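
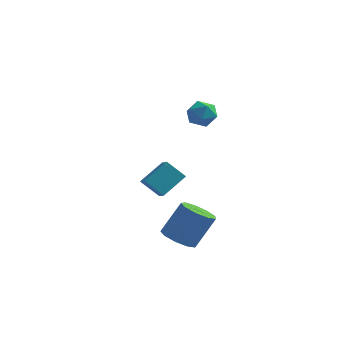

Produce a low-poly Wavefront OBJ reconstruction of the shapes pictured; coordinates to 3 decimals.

v -2.098 1.224 -2.797
v -1.301 2.429 -1.826
v -1.082 1.326 -3.755
v -0.286 2.531 -2.784
v -1.614 0.549 -2.356
v -0.818 1.754 -1.385
v -0.599 0.651 -3.314
v 0.198 1.856 -2.343
v 1.635 -3.547 -3.959
v 2.338 -3.067 -4.483
v 3.148 -2.333 -2.725
v 2.445 -2.813 -2.201
v 1.792 -2.663 -4.4
v 2.602 -1.93 -2.642
v 1.173 -2.673 -4.11
v 1.983 -1.94 -2.352
v 0.769 -3.092 -3.75
v 1.579 -2.358 -1.992
v 0.771 -3.723 -3.487
v 1.581 -2.99 -1.729
v 1.177 -4.272 -3.445
v 1.987 -3.539 -1.687
v 1.797 -4.482 -3.644
v 2.607 -3.748 -1.886
v 2.341 -4.254 -3.99
v 3.152 -3.52 -2.232
v 2.555 -3.695 -4.321
v 3.365 -2.961 -2.563
v 0.819 0.133 3.206
v 1.332 0.298 3.919
v 1.988 -0.278 2.461
v 2.501 -0.113 3.174
v 1.926 -0.797 3.185
v 1.203 -0.543 3.646
v 2.117 0.563 2.734
v 1.394 0.817 3.195
v 2.134 0.563 3.628
v 2.016 -0.278 3.906
v 1.304 0.298 2.474
v 1.186 -0.543 2.752
f 2 4 1
f 5 2 1
f 1 4 3
f 3 5 1
f 2 8 4
f 6 2 5
f 6 8 2
f 4 8 3
f 7 5 3
f 3 8 7
f 7 6 5
f 8 6 7
f 10 9 13
f 10 13 11
f 11 13 14
f 11 14 12
f 13 9 15
f 13 15 14
f 14 15 16
f 14 16 12
f 15 9 17
f 15 17 16
f 16 17 18
f 16 18 12
f 17 9 19
f 17 19 18
f 18 19 20
f 18 20 12
f 19 9 21
f 19 21 20
f 20 21 22
f 20 22 12
f 21 9 23
f 21 23 22
f 22 23 24
f 22 24 12
f 23 9 25
f 23 25 24
f 24 25 26
f 24 26 12
f 25 9 27
f 25 27 26
f 26 27 28
f 26 28 12
f 27 9 10
f 27 10 28
f 28 10 11
f 28 11 12
f 29 40 34
f 29 34 30
f 29 30 36
f 29 36 39
f 29 39 40
f 30 34 38
f 34 40 33
f 40 39 31
f 39 36 35
f 36 30 37
f 32 38 33
f 32 33 31
f 32 31 35
f 32 35 37
f 32 37 38
f 33 38 34
f 31 33 40
f 35 31 39
f 37 35 36
f 38 37 30



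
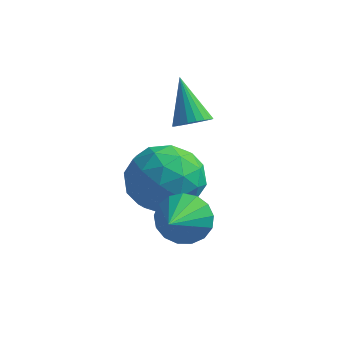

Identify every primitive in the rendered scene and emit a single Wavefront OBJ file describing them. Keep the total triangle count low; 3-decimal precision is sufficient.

v -0.475 0.548 -0.919
v 0.176 0.343 -1.336
v -0.385 -0.708 -0.161
v 0.316 0.535 -1.036
v 0.275 0.729 -0.708
v 0.062 0.882 -0.429
v -0.274 0.959 -0.262
v -0.656 0.941 -0.246
v -0.997 0.834 -0.383
v -1.218 0.661 -0.644
v -1.269 0.462 -0.967
v -1.138 0.283 -1.279
v -0.856 0.165 -1.509
v -0.486 0.135 -1.604
v -0.114 0.199 -1.541
v -1.167 2.922 1.032
v -0.751 3.297 1.039
v -1.833 3.638 2.208
v -0.903 3.396 0.893
v -1.101 3.413 0.771
v -1.31 3.345 0.694
v -1.494 3.204 0.675
v -1.622 3.015 0.718
v -1.671 2.809 0.815
v -1.634 2.623 0.95
v -1.515 2.488 1.099
v -1.337 2.429 1.236
v -1.129 2.455 1.338
v -0.928 2.561 1.387
v -0.768 2.73 1.374
v -0.677 2.932 1.302
v -0.671 3.133 1.184
v -1.576 2.525 -0.158
v -0.57 2.14 -0.58
v -2.15 0.76 0.08
v -1.144 0.375 -0.342
v -1.176 0.903 0.687
v -0.821 1.994 0.54
v -1.899 0.906 -1.04
v -1.544 1.997 -1.187
v -0.769 1.14 -1.124
v -0.323 1.138 -0.057
v -2.397 1.762 -0.443
v -1.951 1.76 0.624
v -1.022 2.487 -0.39
v -1.698 0.413 -0.11
v -1.717 0.723 0.494
v -1.125 0.497 0.247
v -1.17 2.402 0.268
v -0.579 2.176 0.02
v -0.935 1.449 0.765
v -2.141 0.724 -0.52
v -1.55 0.498 -0.768
v -1.595 2.403 -0.747
v -1.003 2.177 -0.994
v -1.785 1.451 -1.265
v -0.548 1.673 -0.958
v -0.886 0.636 -0.818
v -1.329 0.948 -1.228
v -1.121 1.589 -1.315
v -0.286 1.672 -0.331
v -0.624 0.635 -0.191
v -0.642 0.945 0.414
v -0.434 1.587 0.327
v -0.403 1.084 -0.651
v -2.096 2.265 -0.309
v -2.434 1.228 -0.169
v -2.286 1.313 -0.827
v -2.078 1.955 -0.914
v -1.834 2.264 0.318
v -2.172 1.227 0.458
v -1.599 1.311 0.815
v -1.391 1.952 0.728
v -2.317 1.816 0.151
f 2 1 4
f 2 4 3
f 4 1 5
f 4 5 3
f 5 1 6
f 5 6 3
f 6 1 7
f 6 7 3
f 7 1 8
f 7 8 3
f 8 1 9
f 8 9 3
f 9 1 10
f 9 10 3
f 10 1 11
f 10 11 3
f 11 1 12
f 11 12 3
f 12 1 13
f 12 13 3
f 13 1 14
f 13 14 3
f 14 1 15
f 14 15 3
f 15 1 2
f 15 2 3
f 17 16 19
f 17 19 18
f 19 16 20
f 19 20 18
f 20 16 21
f 20 21 18
f 21 16 22
f 21 22 18
f 22 16 23
f 22 23 18
f 23 16 24
f 23 24 18
f 24 16 25
f 24 25 18
f 25 16 26
f 25 26 18
f 26 16 27
f 26 27 18
f 27 16 28
f 27 28 18
f 28 16 29
f 28 29 18
f 29 16 30
f 29 30 18
f 30 16 31
f 30 31 18
f 31 16 32
f 31 32 18
f 32 16 17
f 32 17 18
f 33 70 49
f 70 44 73
f 49 73 38
f 70 73 49
f 33 49 45
f 49 38 50
f 45 50 34
f 49 50 45
f 33 45 54
f 45 34 55
f 54 55 40
f 45 55 54
f 33 54 66
f 54 40 69
f 66 69 43
f 54 69 66
f 33 66 70
f 66 43 74
f 70 74 44
f 66 74 70
f 34 50 61
f 50 38 64
f 61 64 42
f 50 64 61
f 38 73 51
f 73 44 72
f 51 72 37
f 73 72 51
f 44 74 71
f 74 43 67
f 71 67 35
f 74 67 71
f 43 69 68
f 69 40 56
f 68 56 39
f 69 56 68
f 40 55 60
f 55 34 57
f 60 57 41
f 55 57 60
f 36 62 48
f 62 42 63
f 48 63 37
f 62 63 48
f 36 48 46
f 48 37 47
f 46 47 35
f 48 47 46
f 36 46 53
f 46 35 52
f 53 52 39
f 46 52 53
f 36 53 58
f 53 39 59
f 58 59 41
f 53 59 58
f 36 58 62
f 58 41 65
f 62 65 42
f 58 65 62
f 37 63 51
f 63 42 64
f 51 64 38
f 63 64 51
f 35 47 71
f 47 37 72
f 71 72 44
f 47 72 71
f 39 52 68
f 52 35 67
f 68 67 43
f 52 67 68
f 41 59 60
f 59 39 56
f 60 56 40
f 59 56 60
f 42 65 61
f 65 41 57
f 61 57 34
f 65 57 61



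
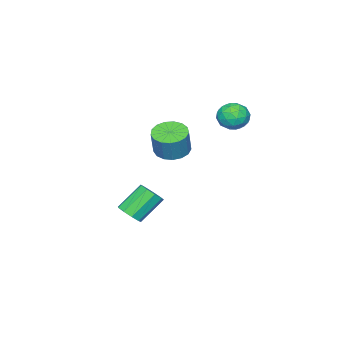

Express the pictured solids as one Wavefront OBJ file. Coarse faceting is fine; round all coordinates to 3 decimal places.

v 0.346 -1.676 -3.119
v 0.895 -1.558 -2.638
v -0.276 -1.067 -1.42
v -0.826 -1.184 -1.901
v 0.801 -1.135 -2.899
v -0.371 -0.644 -1.681
v 0.493 -0.965 -3.264
v -0.678 -0.474 -2.046
v 0.117 -1.128 -3.56
v -1.055 -0.636 -2.342
v -0.153 -1.547 -3.651
v -1.324 -1.055 -2.432
v -0.189 -2.026 -3.492
v -1.36 -1.535 -2.274
v 0.025 -2.341 -3.159
v -1.146 -1.85 -1.941
v 0.389 -2.345 -2.807
v -0.782 -1.854 -1.589
v 0.733 -2.036 -2.601
v -0.439 -1.545 -1.383
v 0.764 1.324 2.58
v 1.582 1.055 2.355
v 2.014 1.246 3.694
v 1.196 1.516 3.92
v 1.592 1.476 2.292
v 2.024 1.668 3.631
v 1.413 1.863 2.294
v 1.845 2.054 3.633
v 1.084 2.126 2.363
v 1.516 2.317 3.702
v 0.683 2.205 2.481
v 1.115 2.396 3.82
v 0.3 2.083 2.622
v 0.732 2.274 3.961
v 0.023 1.787 2.753
v 0.455 1.978 4.092
v -0.084 1.385 2.845
v 0.348 1.576 4.184
v 0.004 0.969 2.877
v 0.436 1.16 4.216
v 0.265 0.635 2.84
v 0.697 0.826 4.179
v 0.641 0.458 2.744
v 1.073 0.65 4.083
v 1.045 0.48 2.611
v 1.477 0.672 3.95
v 1.384 0.696 2.47
v 1.816 0.887 3.809
v -3.372 2.763 3.321
v -2.532 2.949 3.466
v -3.148 1.431 3.734
v -2.308 1.617 3.879
v -2.926 1.959 4.392
v -3.064 2.782 4.137
v -2.616 1.598 3.063
v -2.754 2.421 2.808
v -2.065 2.229 3.306
v -2.256 2.452 4.128
v -3.424 1.928 3.072
v -3.615 2.151 3.894
v -2.972 2.973 3.357
v -2.708 1.407 3.843
v -3.071 1.608 4.145
v -2.578 1.717 4.23
v -3.284 2.874 3.752
v -2.79 2.984 3.837
v -3.022 2.402 4.382
v -2.89 1.396 3.363
v -2.396 1.506 3.448
v -3.102 2.663 2.97
v -2.609 2.772 3.055
v -2.658 1.978 2.818
v -2.203 2.659 3.349
v -2.072 1.876 3.591
v -2.253 1.865 3.112
v -2.334 2.349 2.962
v -2.315 2.79 3.832
v -2.184 2.007 4.074
v -2.547 2.208 4.376
v -2.628 2.692 4.226
v -2.041 2.367 3.738
v -3.496 2.373 3.126
v -3.365 1.59 3.368
v -3.052 1.688 2.974
v -3.133 2.172 2.824
v -3.608 2.504 3.609
v -3.477 1.721 3.851
v -3.346 2.031 4.238
v -3.427 2.515 4.088
v -3.639 2.013 3.462
f 2 1 5
f 2 5 3
f 3 5 6
f 3 6 4
f 5 1 7
f 5 7 6
f 6 7 8
f 6 8 4
f 7 1 9
f 7 9 8
f 8 9 10
f 8 10 4
f 9 1 11
f 9 11 10
f 10 11 12
f 10 12 4
f 11 1 13
f 11 13 12
f 12 13 14
f 12 14 4
f 13 1 15
f 13 15 14
f 14 15 16
f 14 16 4
f 15 1 17
f 15 17 16
f 16 17 18
f 16 18 4
f 17 1 19
f 17 19 18
f 18 19 20
f 18 20 4
f 19 1 2
f 19 2 20
f 20 2 3
f 20 3 4
f 22 21 25
f 22 25 23
f 23 25 26
f 23 26 24
f 25 21 27
f 25 27 26
f 26 27 28
f 26 28 24
f 27 21 29
f 27 29 28
f 28 29 30
f 28 30 24
f 29 21 31
f 29 31 30
f 30 31 32
f 30 32 24
f 31 21 33
f 31 33 32
f 32 33 34
f 32 34 24
f 33 21 35
f 33 35 34
f 34 35 36
f 34 36 24
f 35 21 37
f 35 37 36
f 36 37 38
f 36 38 24
f 37 21 39
f 37 39 38
f 38 39 40
f 38 40 24
f 39 21 41
f 39 41 40
f 40 41 42
f 40 42 24
f 41 21 43
f 41 43 42
f 42 43 44
f 42 44 24
f 43 21 45
f 43 45 44
f 44 45 46
f 44 46 24
f 45 21 47
f 45 47 46
f 46 47 48
f 46 48 24
f 47 21 22
f 47 22 48
f 48 22 23
f 48 23 24
f 49 86 65
f 86 60 89
f 65 89 54
f 86 89 65
f 49 65 61
f 65 54 66
f 61 66 50
f 65 66 61
f 49 61 70
f 61 50 71
f 70 71 56
f 61 71 70
f 49 70 82
f 70 56 85
f 82 85 59
f 70 85 82
f 49 82 86
f 82 59 90
f 86 90 60
f 82 90 86
f 50 66 77
f 66 54 80
f 77 80 58
f 66 80 77
f 54 89 67
f 89 60 88
f 67 88 53
f 89 88 67
f 60 90 87
f 90 59 83
f 87 83 51
f 90 83 87
f 59 85 84
f 85 56 72
f 84 72 55
f 85 72 84
f 56 71 76
f 71 50 73
f 76 73 57
f 71 73 76
f 52 78 64
f 78 58 79
f 64 79 53
f 78 79 64
f 52 64 62
f 64 53 63
f 62 63 51
f 64 63 62
f 52 62 69
f 62 51 68
f 69 68 55
f 62 68 69
f 52 69 74
f 69 55 75
f 74 75 57
f 69 75 74
f 52 74 78
f 74 57 81
f 78 81 58
f 74 81 78
f 53 79 67
f 79 58 80
f 67 80 54
f 79 80 67
f 51 63 87
f 63 53 88
f 87 88 60
f 63 88 87
f 55 68 84
f 68 51 83
f 84 83 59
f 68 83 84
f 57 75 76
f 75 55 72
f 76 72 56
f 75 72 76
f 58 81 77
f 81 57 73
f 77 73 50
f 81 73 77



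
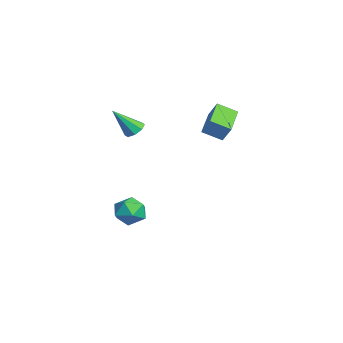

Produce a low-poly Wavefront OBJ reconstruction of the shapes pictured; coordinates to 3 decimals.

v 0.151 -0.137 -1.794
v 0.703 -0.708 -2.247
v -1.023 -0.732 -2.473
v -0.471 -1.303 -2.926
v -0.587 -1.399 -2.024
v 0.138 -1.031 -1.604
v -0.458 -0.409 -3.116
v 0.267 -0.041 -2.696
v 0.327 -0.877 -3.064
v 0.247 -1.489 -2.389
v -0.567 0.049 -2.331
v -0.647 -0.563 -1.656
v 0.078 -0.495 3.085
v 0.658 -0.56 3.004
v 0.142 -1.545 4.395
v 0.56 -0.219 3.283
v 0.179 -0.039 3.446
v -0.261 -0.126 3.398
v -0.503 -0.429 3.166
v -0.405 -0.771 2.888
v -0.024 -0.951 2.725
v 0.416 -0.863 2.773
v 0.165 2.967 3.902
v 0.515 3.307 4.705
v 0.386 3.912 3.406
v 0.735 4.252 4.21
v 1.805 2.348 3.45
v 2.154 2.688 4.254
v 2.025 3.293 2.955
v 2.375 3.633 3.758
f 1 12 6
f 1 6 2
f 1 2 8
f 1 8 11
f 1 11 12
f 2 6 10
f 6 12 5
f 12 11 3
f 11 8 7
f 8 2 9
f 4 10 5
f 4 5 3
f 4 3 7
f 4 7 9
f 4 9 10
f 5 10 6
f 3 5 12
f 7 3 11
f 9 7 8
f 10 9 2
f 14 13 16
f 14 16 15
f 16 13 17
f 16 17 15
f 17 13 18
f 17 18 15
f 18 13 19
f 18 19 15
f 19 13 20
f 19 20 15
f 20 13 21
f 20 21 15
f 21 13 22
f 21 22 15
f 22 13 14
f 22 14 15
f 24 26 23
f 27 24 23
f 23 26 25
f 25 27 23
f 24 30 26
f 28 24 27
f 28 30 24
f 26 30 25
f 29 27 25
f 25 30 29
f 29 28 27
f 30 28 29



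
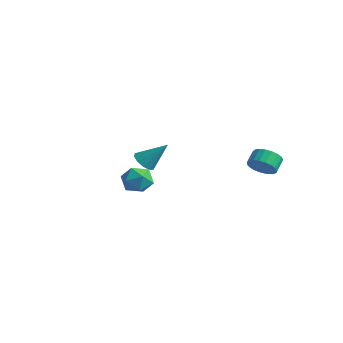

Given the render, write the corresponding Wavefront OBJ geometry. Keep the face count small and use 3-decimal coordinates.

v -4.238 0.49 -2.6
v -3.502 0.299 -2.979
v -3.202 1.51 -1.1
v -3.671 0.756 -3.174
v -4.056 1.112 -3.15
v -4.511 1.231 -2.915
v -4.862 1.066 -2.561
v -4.975 0.681 -2.221
v -4.806 0.223 -2.027
v -4.421 -0.133 -2.051
v -3.966 -0.251 -2.285
v -3.615 -0.086 -2.64
v 0.046 -3.501 -0.593
v 1.033 -3.277 -0.308
v 0.627 -4.643 -1.712
v 1.614 -4.419 -1.427
v 0.974 -4.917 -0.758
v 0.615 -4.211 -0.066
v 1.045 -3.709 -1.954
v 0.686 -3.003 -1.262
v 1.651 -3.406 -1.149
v 1.607 -4.152 -0.41
v 0.053 -3.768 -1.61
v 0.009 -4.514 -0.871
v 3.991 2.746 -0.808
v 4.818 2.745 -0.36
v 4.495 3.493 0.236
v 3.669 3.494 -0.212
v 4.882 3.002 -0.648
v 4.559 3.75 -0.051
v 4.791 3.214 -0.963
v 4.469 3.963 -0.367
v 4.563 3.346 -1.252
v 4.24 4.094 -0.655
v 4.236 3.374 -1.464
v 3.913 4.122 -0.867
v 3.866 3.293 -1.562
v 3.543 4.041 -0.966
v 3.518 3.118 -1.531
v 3.196 3.866 -0.934
v 3.252 2.878 -1.374
v 2.93 3.626 -0.777
v 3.114 2.615 -1.119
v 2.791 3.364 -0.523
v 3.127 2.375 -0.811
v 2.805 3.124 -0.215
v 3.29 2.2 -0.502
v 2.967 2.948 0.094
v 3.574 2.118 -0.247
v 3.251 2.866 0.35
v 3.93 2.145 -0.088
v 3.608 2.894 0.509
v 4.297 2.276 -0.054
v 3.974 3.024 0.543
v 4.611 2.488 -0.15
v 4.288 3.237 0.447
f 2 1 4
f 2 4 3
f 4 1 5
f 4 5 3
f 5 1 6
f 5 6 3
f 6 1 7
f 6 7 3
f 7 1 8
f 7 8 3
f 8 1 9
f 8 9 3
f 9 1 10
f 9 10 3
f 10 1 11
f 10 11 3
f 11 1 12
f 11 12 3
f 12 1 2
f 12 2 3
f 13 24 18
f 13 18 14
f 13 14 20
f 13 20 23
f 13 23 24
f 14 18 22
f 18 24 17
f 24 23 15
f 23 20 19
f 20 14 21
f 16 22 17
f 16 17 15
f 16 15 19
f 16 19 21
f 16 21 22
f 17 22 18
f 15 17 24
f 19 15 23
f 21 19 20
f 22 21 14
f 26 25 29
f 26 29 27
f 27 29 30
f 27 30 28
f 29 25 31
f 29 31 30
f 30 31 32
f 30 32 28
f 31 25 33
f 31 33 32
f 32 33 34
f 32 34 28
f 33 25 35
f 33 35 34
f 34 35 36
f 34 36 28
f 35 25 37
f 35 37 36
f 36 37 38
f 36 38 28
f 37 25 39
f 37 39 38
f 38 39 40
f 38 40 28
f 39 25 41
f 39 41 40
f 40 41 42
f 40 42 28
f 41 25 43
f 41 43 42
f 42 43 44
f 42 44 28
f 43 25 45
f 43 45 44
f 44 45 46
f 44 46 28
f 45 25 47
f 45 47 46
f 46 47 48
f 46 48 28
f 47 25 49
f 47 49 48
f 48 49 50
f 48 50 28
f 49 25 51
f 49 51 50
f 50 51 52
f 50 52 28
f 51 25 53
f 51 53 52
f 52 53 54
f 52 54 28
f 53 25 55
f 53 55 54
f 54 55 56
f 54 56 28
f 55 25 26
f 55 26 56
f 56 26 27
f 56 27 28



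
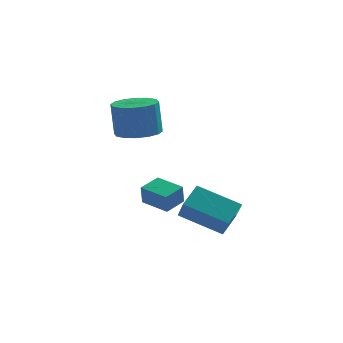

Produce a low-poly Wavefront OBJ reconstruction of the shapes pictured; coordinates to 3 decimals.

v 0.813 -4.323 -2.033
v 1.351 -3.4 -1.384
v 0.576 -3.445 -3.085
v 1.114 -2.522 -2.435
v 2.666 -4.818 -2.865
v 3.204 -3.895 -2.215
v 2.429 -3.94 -3.916
v 2.967 -3.017 -3.267
v -1.083 -2.396 1.197
v -0.233 -2.906 1.325
v -0.386 -2.755 2.951
v -1.237 -2.244 2.823
v -0.088 -2.411 1.292
v -0.241 -2.259 2.918
v -0.21 -1.911 1.234
v -0.363 -1.759 2.86
v -0.565 -1.541 1.166
v -0.718 -1.39 2.792
v -1.06 -1.4 1.107
v -1.213 -1.249 2.732
v -1.561 -1.526 1.071
v -1.714 -1.375 2.697
v -1.934 -1.885 1.069
v -2.087 -1.734 2.695
v -2.079 -2.381 1.102
v -2.232 -2.229 2.728
v -1.957 -2.881 1.16
v -2.11 -2.729 2.786
v -1.602 -3.25 1.228
v -1.755 -3.099 2.854
v -1.107 -3.391 1.288
v -1.26 -3.24 2.913
v -0.606 -3.265 1.323
v -0.759 -3.114 2.949
v -0.894 -3.288 -2.415
v -0.939 -3.521 -1.484
v -0.231 -2.481 -2.181
v -0.276 -2.714 -1.25
v 0.156 -4.106 -2.57
v 0.111 -4.339 -1.639
v 0.819 -3.299 -2.336
v 0.774 -3.532 -1.405
f 2 4 1
f 5 2 1
f 1 4 3
f 3 5 1
f 2 8 4
f 6 2 5
f 6 8 2
f 4 8 3
f 7 5 3
f 3 8 7
f 7 6 5
f 8 6 7
f 10 9 13
f 10 13 11
f 11 13 14
f 11 14 12
f 13 9 15
f 13 15 14
f 14 15 16
f 14 16 12
f 15 9 17
f 15 17 16
f 16 17 18
f 16 18 12
f 17 9 19
f 17 19 18
f 18 19 20
f 18 20 12
f 19 9 21
f 19 21 20
f 20 21 22
f 20 22 12
f 21 9 23
f 21 23 22
f 22 23 24
f 22 24 12
f 23 9 25
f 23 25 24
f 24 25 26
f 24 26 12
f 25 9 27
f 25 27 26
f 26 27 28
f 26 28 12
f 27 9 29
f 27 29 28
f 28 29 30
f 28 30 12
f 29 9 31
f 29 31 30
f 30 31 32
f 30 32 12
f 31 9 33
f 31 33 32
f 32 33 34
f 32 34 12
f 33 9 10
f 33 10 34
f 34 10 11
f 34 11 12
f 36 38 35
f 39 36 35
f 35 38 37
f 37 39 35
f 36 42 38
f 40 36 39
f 40 42 36
f 38 42 37
f 41 39 37
f 37 42 41
f 41 40 39
f 42 40 41



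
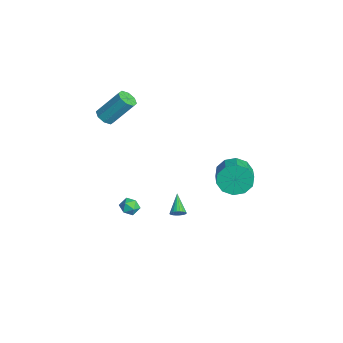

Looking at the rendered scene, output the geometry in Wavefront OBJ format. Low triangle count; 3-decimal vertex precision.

v 0.884 0.578 -4.054
v 1.119 0.957 -3.826
v -0.304 0.842 -3.266
v 1.038 1.048 -3.979
v 0.934 1.068 -4.143
v 0.822 1.013 -4.293
v 0.72 0.892 -4.407
v 0.643 0.723 -4.467
v 0.602 0.532 -4.464
v 0.605 0.349 -4.399
v 0.65 0.2 -4.281
v 0.73 0.108 -4.129
v 0.835 0.089 -3.965
v 0.946 0.143 -3.815
v 1.049 0.264 -3.701
v 1.126 0.433 -3.641
v 1.166 0.624 -3.643
v 1.164 0.808 -3.709
v 3.057 3.273 0.845
v 3.498 3.715 -0.036
v 4.765 3.389 0.434
v 4.323 2.947 1.315
v 3.447 4.19 0.429
v 4.714 3.864 0.9
v 3.247 4.315 1.054
v 4.514 3.989 1.525
v 2.975 4.042 1.598
v 4.241 3.716 2.069
v 2.733 3.475 1.855
v 4 3.149 2.326
v 2.615 2.831 1.726
v 3.882 2.505 2.196
v 2.666 2.356 1.26
v 3.933 2.03 1.731
v 2.866 2.231 0.635
v 4.133 1.905 1.106
v 3.139 2.504 0.091
v 4.405 2.178 0.562
v 3.38 3.071 -0.166
v 4.647 2.745 0.305
v -2.135 -2.97 3.09
v -1.814 -3.461 3.413
v -1.484 -2.182 5.033
v -1.805 -1.69 4.71
v -1.499 -3.178 3.125
v -1.169 -1.898 4.744
v -1.557 -2.772 2.816
v -1.227 -1.492 4.435
v -1.953 -2.483 2.668
v -1.623 -1.203 4.287
v -2.456 -2.478 2.767
v -2.126 -1.199 4.387
v -2.771 -2.762 3.056
v -2.441 -1.482 4.675
v -2.713 -3.168 3.365
v -2.383 -1.888 4.984
v -2.317 -3.457 3.513
v -1.987 -2.177 5.132
v 0.902 -1.946 -2.273
v 1.428 -2.189 -2.594
v 0.252 -2.411 -2.986
v 0.778 -2.654 -3.307
v 0.621 -2.885 -2.706
v 1.023 -2.597 -2.265
v 0.657 -2.003 -3.315
v 1.059 -1.715 -2.874
v 1.277 -2.224 -3.238
v 1.254 -2.769 -2.862
v 0.426 -1.831 -2.718
v 0.403 -2.376 -2.342
f 2 1 4
f 2 4 3
f 4 1 5
f 4 5 3
f 5 1 6
f 5 6 3
f 6 1 7
f 6 7 3
f 7 1 8
f 7 8 3
f 8 1 9
f 8 9 3
f 9 1 10
f 9 10 3
f 10 1 11
f 10 11 3
f 11 1 12
f 11 12 3
f 12 1 13
f 12 13 3
f 13 1 14
f 13 14 3
f 14 1 15
f 14 15 3
f 15 1 16
f 15 16 3
f 16 1 17
f 16 17 3
f 17 1 18
f 17 18 3
f 18 1 2
f 18 2 3
f 20 19 23
f 20 23 21
f 21 23 24
f 21 24 22
f 23 19 25
f 23 25 24
f 24 25 26
f 24 26 22
f 25 19 27
f 25 27 26
f 26 27 28
f 26 28 22
f 27 19 29
f 27 29 28
f 28 29 30
f 28 30 22
f 29 19 31
f 29 31 30
f 30 31 32
f 30 32 22
f 31 19 33
f 31 33 32
f 32 33 34
f 32 34 22
f 33 19 35
f 33 35 34
f 34 35 36
f 34 36 22
f 35 19 37
f 35 37 36
f 36 37 38
f 36 38 22
f 37 19 39
f 37 39 38
f 38 39 40
f 38 40 22
f 39 19 20
f 39 20 40
f 40 20 21
f 40 21 22
f 42 41 45
f 42 45 43
f 43 45 46
f 43 46 44
f 45 41 47
f 45 47 46
f 46 47 48
f 46 48 44
f 47 41 49
f 47 49 48
f 48 49 50
f 48 50 44
f 49 41 51
f 49 51 50
f 50 51 52
f 50 52 44
f 51 41 53
f 51 53 52
f 52 53 54
f 52 54 44
f 53 41 55
f 53 55 54
f 54 55 56
f 54 56 44
f 55 41 57
f 55 57 56
f 56 57 58
f 56 58 44
f 57 41 42
f 57 42 58
f 58 42 43
f 58 43 44
f 59 70 64
f 59 64 60
f 59 60 66
f 59 66 69
f 59 69 70
f 60 64 68
f 64 70 63
f 70 69 61
f 69 66 65
f 66 60 67
f 62 68 63
f 62 63 61
f 62 61 65
f 62 65 67
f 62 67 68
f 63 68 64
f 61 63 70
f 65 61 69
f 67 65 66
f 68 67 60



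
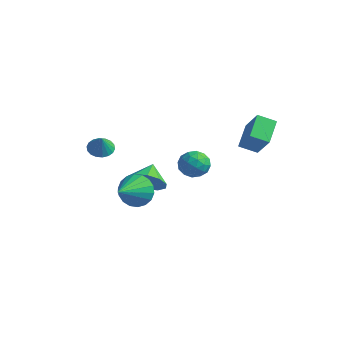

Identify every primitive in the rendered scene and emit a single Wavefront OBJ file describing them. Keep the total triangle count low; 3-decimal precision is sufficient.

v 0.709 1.93 -1.484
v 1.271 1.356 -1.825
v -0.271 1.524 -2.415
v 0.291 0.95 -2.756
v -0.03 0.823 -1.955
v 0.576 1.074 -1.379
v 0.424 1.806 -2.861
v 1.03 2.057 -2.285
v 1.095 1.28 -2.676
v 0.814 0.672 -2.116
v 0.186 2.208 -2.124
v -0.095 1.6 -1.564
v 1.076 1.679 -1.573
v -0.076 1.201 -2.667
v -0.265 1.127 -2.196
v 0.065 0.789 -2.397
v 0.668 1.513 -1.31
v 0.998 1.175 -1.511
v 0.233 0.862 -1.587
v 0.002 1.705 -2.729
v 0.332 1.367 -2.93
v 0.935 2.091 -1.843
v 1.265 1.753 -2.044
v 0.767 2.018 -2.653
v 1.303 1.296 -2.274
v 0.726 1.058 -2.821
v 0.805 1.561 -2.883
v 1.161 1.708 -2.544
v 1.138 0.939 -1.944
v 0.562 0.701 -2.492
v 0.373 0.626 -2.021
v 0.73 0.773 -1.682
v 1.034 0.894 -2.445
v 0.438 2.179 -1.748
v -0.138 1.941 -2.296
v 0.27 2.107 -2.558
v 0.627 2.254 -2.219
v 0.274 1.822 -1.419
v -0.303 1.584 -1.966
v -0.161 1.172 -1.696
v 0.195 1.319 -1.357
v -0.034 1.986 -1.795
v -1.872 0.46 -3.994
v -0.978 0.495 -3.407
v -2.388 1.42 -3.266
v -0.908 0.916 -3.912
v -1.205 1.163 -4.448
v -1.758 1.141 -4.811
v -2.354 0.86 -4.862
v -2.766 0.425 -4.581
v -2.837 0.004 -4.076
v -2.539 -0.243 -3.54
v -1.987 -0.221 -3.177
v -1.391 0.061 -3.126
v 3.862 1.793 1.025
v 3.264 2.955 1.801
v 2.844 2.088 -0.2
v 2.247 3.25 0.576
v 4.553 2.43 0.604
v 3.956 3.592 1.38
v 3.536 2.725 -0.621
v 2.938 3.887 0.155
v 0.637 -2.659 -2.26
v 1.382 -2.752 -2.905
v 1.063 -4.241 -1.54
v 1.572 -2.546 -2.565
v 1.577 -2.362 -2.164
v 1.395 -2.238 -1.783
v 1.064 -2.196 -1.496
v 0.648 -2.247 -1.36
v 0.229 -2.378 -1.402
v -0.108 -2.566 -1.615
v -0.298 -2.772 -1.955
v -0.303 -2.955 -2.355
v -0.121 -3.08 -2.737
v 0.21 -3.121 -3.024
v 0.626 -3.071 -3.16
v 1.044 -2.939 -3.117
v -1.237 -3.171 0.16
v -0.754 -3.507 -0.181
v -0.823 -3.489 1.06
v -0.63 -3.234 -0.141
v -0.626 -2.948 -0.041
v -0.744 -2.707 0.098
v -0.958 -2.557 0.25
v -1.228 -2.529 0.384
v -1.5 -2.628 0.473
v -1.719 -2.834 0.501
v -1.843 -3.107 0.461
v -1.847 -3.393 0.362
v -1.73 -3.635 0.222
v -1.515 -3.785 0.071
v -1.245 -3.813 -0.063
v -0.973 -3.714 -0.153
f 1 38 17
f 38 12 41
f 17 41 6
f 38 41 17
f 1 17 13
f 17 6 18
f 13 18 2
f 17 18 13
f 1 13 22
f 13 2 23
f 22 23 8
f 13 23 22
f 1 22 34
f 22 8 37
f 34 37 11
f 22 37 34
f 1 34 38
f 34 11 42
f 38 42 12
f 34 42 38
f 2 18 29
f 18 6 32
f 29 32 10
f 18 32 29
f 6 41 19
f 41 12 40
f 19 40 5
f 41 40 19
f 12 42 39
f 42 11 35
f 39 35 3
f 42 35 39
f 11 37 36
f 37 8 24
f 36 24 7
f 37 24 36
f 8 23 28
f 23 2 25
f 28 25 9
f 23 25 28
f 4 30 16
f 30 10 31
f 16 31 5
f 30 31 16
f 4 16 14
f 16 5 15
f 14 15 3
f 16 15 14
f 4 14 21
f 14 3 20
f 21 20 7
f 14 20 21
f 4 21 26
f 21 7 27
f 26 27 9
f 21 27 26
f 4 26 30
f 26 9 33
f 30 33 10
f 26 33 30
f 5 31 19
f 31 10 32
f 19 32 6
f 31 32 19
f 3 15 39
f 15 5 40
f 39 40 12
f 15 40 39
f 7 20 36
f 20 3 35
f 36 35 11
f 20 35 36
f 9 27 28
f 27 7 24
f 28 24 8
f 27 24 28
f 10 33 29
f 33 9 25
f 29 25 2
f 33 25 29
f 44 43 46
f 44 46 45
f 46 43 47
f 46 47 45
f 47 43 48
f 47 48 45
f 48 43 49
f 48 49 45
f 49 43 50
f 49 50 45
f 50 43 51
f 50 51 45
f 51 43 52
f 51 52 45
f 52 43 53
f 52 53 45
f 53 43 54
f 53 54 45
f 54 43 44
f 54 44 45
f 56 58 55
f 59 56 55
f 55 58 57
f 57 59 55
f 56 62 58
f 60 56 59
f 60 62 56
f 58 62 57
f 61 59 57
f 57 62 61
f 61 60 59
f 62 60 61
f 64 63 66
f 64 66 65
f 66 63 67
f 66 67 65
f 67 63 68
f 67 68 65
f 68 63 69
f 68 69 65
f 69 63 70
f 69 70 65
f 70 63 71
f 70 71 65
f 71 63 72
f 71 72 65
f 72 63 73
f 72 73 65
f 73 63 74
f 73 74 65
f 74 63 75
f 74 75 65
f 75 63 76
f 75 76 65
f 76 63 77
f 76 77 65
f 77 63 78
f 77 78 65
f 78 63 64
f 78 64 65
f 80 79 82
f 80 82 81
f 82 79 83
f 82 83 81
f 83 79 84
f 83 84 81
f 84 79 85
f 84 85 81
f 85 79 86
f 85 86 81
f 86 79 87
f 86 87 81
f 87 79 88
f 87 88 81
f 88 79 89
f 88 89 81
f 89 79 90
f 89 90 81
f 90 79 91
f 90 91 81
f 91 79 92
f 91 92 81
f 92 79 93
f 92 93 81
f 93 79 94
f 93 94 81
f 94 79 80
f 94 80 81



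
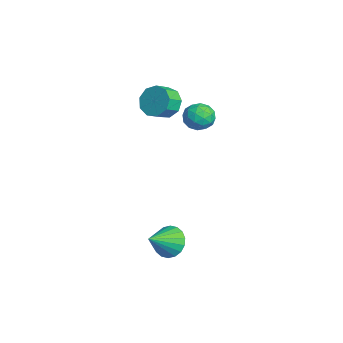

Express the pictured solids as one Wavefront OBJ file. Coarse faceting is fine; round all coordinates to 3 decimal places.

v 2.896 0.708 -3.697
v 3.77 1.134 -3.887
v 3.684 -0.488 -2.763
v 3.64 1.337 -3.518
v 3.363 1.415 -3.185
v 2.993 1.353 -2.953
v 2.605 1.164 -2.868
v 2.274 0.884 -2.948
v 2.066 0.569 -3.176
v 2.023 0.282 -3.508
v 2.153 0.079 -3.876
v 2.43 0.001 -4.21
v 2.8 0.063 -4.442
v 3.188 0.252 -4.526
v 3.519 0.532 -4.447
v 3.727 0.847 -4.219
v -3.315 1.743 2.628
v -2.587 1.779 1.943
v -2.077 1.053 2.447
v -2.805 1.017 3.132
v -2.455 2.221 2.448
v -1.946 1.495 2.952
v -2.726 2.44 3.037
v -2.216 1.714 3.541
v -3.272 2.333 3.434
v -2.763 1.607 3.938
v -3.838 1.949 3.455
v -3.329 1.224 3.959
v -4.159 1.469 3.088
v -3.65 0.744 3.592
v -4.085 1.117 2.506
v -3.576 0.392 3.01
v -3.651 1.058 1.981
v -3.141 0.332 2.485
v -3.059 1.319 1.759
v -2.549 0.593 2.263
v -1.669 2.954 3.047
v -1.257 3.62 2.595
v -0.383 2.28 3.225
v 0.029 2.946 2.773
v -0.32 3.103 3.593
v -1.115 3.52 3.482
v -0.525 2.38 2.338
v -1.32 2.797 2.227
v -0.55 3.265 2.157
v -0.423 3.713 2.932
v -1.217 2.187 2.888
v -1.09 2.635 3.663
v -1.576 3.346 2.805
v -0.064 2.554 3.015
v -0.269 2.646 3.496
v -0.027 3.038 3.231
v -1.492 3.288 3.327
v -1.25 3.679 3.061
v -0.699 3.375 3.648
v -0.39 2.221 2.759
v -0.148 2.612 2.493
v -1.613 2.862 2.589
v -1.371 3.254 2.324
v -0.941 2.525 2.172
v -0.918 3.529 2.282
v -0.162 3.133 2.387
v -0.488 2.8 2.131
v -0.955 3.045 2.066
v -0.844 3.792 2.738
v -0.088 3.396 2.843
v -0.293 3.488 3.324
v -0.76 3.733 3.26
v -0.428 3.584 2.48
v -1.552 2.504 2.977
v -0.796 2.108 3.082
v -0.88 2.167 2.56
v -1.347 2.412 2.496
v -1.478 2.767 3.433
v -0.722 2.371 3.538
v -0.685 2.855 3.754
v -1.152 3.1 3.689
v -1.212 2.316 3.34
f 2 1 4
f 2 4 3
f 4 1 5
f 4 5 3
f 5 1 6
f 5 6 3
f 6 1 7
f 6 7 3
f 7 1 8
f 7 8 3
f 8 1 9
f 8 9 3
f 9 1 10
f 9 10 3
f 10 1 11
f 10 11 3
f 11 1 12
f 11 12 3
f 12 1 13
f 12 13 3
f 13 1 14
f 13 14 3
f 14 1 15
f 14 15 3
f 15 1 16
f 15 16 3
f 16 1 2
f 16 2 3
f 18 17 21
f 18 21 19
f 19 21 22
f 19 22 20
f 21 17 23
f 21 23 22
f 22 23 24
f 22 24 20
f 23 17 25
f 23 25 24
f 24 25 26
f 24 26 20
f 25 17 27
f 25 27 26
f 26 27 28
f 26 28 20
f 27 17 29
f 27 29 28
f 28 29 30
f 28 30 20
f 29 17 31
f 29 31 30
f 30 31 32
f 30 32 20
f 31 17 33
f 31 33 32
f 32 33 34
f 32 34 20
f 33 17 35
f 33 35 34
f 34 35 36
f 34 36 20
f 35 17 18
f 35 18 36
f 36 18 19
f 36 19 20
f 37 74 53
f 74 48 77
f 53 77 42
f 74 77 53
f 37 53 49
f 53 42 54
f 49 54 38
f 53 54 49
f 37 49 58
f 49 38 59
f 58 59 44
f 49 59 58
f 37 58 70
f 58 44 73
f 70 73 47
f 58 73 70
f 37 70 74
f 70 47 78
f 74 78 48
f 70 78 74
f 38 54 65
f 54 42 68
f 65 68 46
f 54 68 65
f 42 77 55
f 77 48 76
f 55 76 41
f 77 76 55
f 48 78 75
f 78 47 71
f 75 71 39
f 78 71 75
f 47 73 72
f 73 44 60
f 72 60 43
f 73 60 72
f 44 59 64
f 59 38 61
f 64 61 45
f 59 61 64
f 40 66 52
f 66 46 67
f 52 67 41
f 66 67 52
f 40 52 50
f 52 41 51
f 50 51 39
f 52 51 50
f 40 50 57
f 50 39 56
f 57 56 43
f 50 56 57
f 40 57 62
f 57 43 63
f 62 63 45
f 57 63 62
f 40 62 66
f 62 45 69
f 66 69 46
f 62 69 66
f 41 67 55
f 67 46 68
f 55 68 42
f 67 68 55
f 39 51 75
f 51 41 76
f 75 76 48
f 51 76 75
f 43 56 72
f 56 39 71
f 72 71 47
f 56 71 72
f 45 63 64
f 63 43 60
f 64 60 44
f 63 60 64
f 46 69 65
f 69 45 61
f 65 61 38
f 69 61 65



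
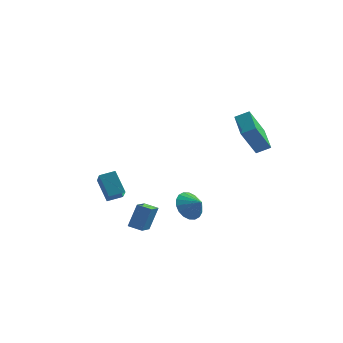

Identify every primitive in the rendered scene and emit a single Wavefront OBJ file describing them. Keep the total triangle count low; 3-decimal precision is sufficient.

v -1.332 -4.126 -3.199
v -0.945 -3.694 -1.676
v -1.309 -3.069 -3.505
v -0.922 -2.637 -1.981
v -0.458 -4.203 -3.399
v -0.071 -3.771 -1.875
v -0.435 -3.146 -3.704
v -0.048 -2.714 -2.181
v 1.06 -0.72 -2.637
v 1.627 -0.552 -3.493
v 1.92 -1 -2.123
v 1.635 -0.14 -3.282
v 1.529 0.157 -2.943
v 1.33 0.28 -2.544
v 1.077 0.205 -2.163
v 0.822 -0.053 -1.876
v 0.613 -0.443 -1.74
v 0.493 -0.888 -1.782
v 0.486 -1.3 -1.993
v 0.592 -1.597 -2.332
v 0.791 -1.72 -2.731
v 1.043 -1.646 -3.112
v 1.299 -1.388 -3.398
v 1.507 -0.997 -3.534
v -3.406 -1.748 -2.122
v -4.236 -1.193 -0.771
v -4.117 -0.356 -3.13
v -4.947 0.198 -1.779
v -2.633 -1.178 -1.881
v -3.463 -0.624 -0.53
v -3.344 0.213 -2.889
v -4.174 0.768 -1.538
v 3.185 2.04 2.317
v 3.999 2.324 2.761
v 2.205 3.872 2.943
v 3.019 4.156 3.388
v 3.821 2.984 0.552
v 4.635 3.268 0.997
v 2.841 4.816 1.179
v 3.655 5.1 1.623
f 2 4 1
f 5 2 1
f 1 4 3
f 3 5 1
f 2 8 4
f 6 2 5
f 6 8 2
f 4 8 3
f 7 5 3
f 3 8 7
f 7 6 5
f 8 6 7
f 10 9 12
f 10 12 11
f 12 9 13
f 12 13 11
f 13 9 14
f 13 14 11
f 14 9 15
f 14 15 11
f 15 9 16
f 15 16 11
f 16 9 17
f 16 17 11
f 17 9 18
f 17 18 11
f 18 9 19
f 18 19 11
f 19 9 20
f 19 20 11
f 20 9 21
f 20 21 11
f 21 9 22
f 21 22 11
f 22 9 23
f 22 23 11
f 23 9 24
f 23 24 11
f 24 9 10
f 24 10 11
f 26 28 25
f 29 26 25
f 25 28 27
f 27 29 25
f 26 32 28
f 30 26 29
f 30 32 26
f 28 32 27
f 31 29 27
f 27 32 31
f 31 30 29
f 32 30 31
f 34 36 33
f 37 34 33
f 33 36 35
f 35 37 33
f 34 40 36
f 38 34 37
f 38 40 34
f 36 40 35
f 39 37 35
f 35 40 39
f 39 38 37
f 40 38 39



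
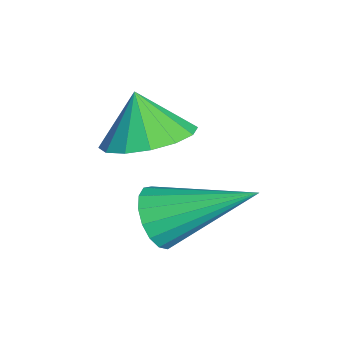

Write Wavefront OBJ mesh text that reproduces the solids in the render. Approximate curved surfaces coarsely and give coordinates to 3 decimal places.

v -0.765 1.625 -3.474
v -0.553 1.927 -4.104
v -0.375 3.495 -2.446
v -0.896 1.991 -4.091
v -1.209 1.972 -3.937
v -1.42 1.873 -3.677
v -1.481 1.717 -3.371
v -1.378 1.54 -3.088
v -1.134 1.382 -2.893
v -0.806 1.28 -2.832
v -0.468 1.257 -2.918
v -0.198 1.318 -3.131
v -0.058 1.449 -3.423
v -0.08 1.621 -3.726
v -0.258 1.793 -3.972
v -2.362 1.521 -2.454
v -1.825 0.691 -2.411
v -2.818 1.279 -1.426
v -1.53 1.051 -2.196
v -1.459 1.537 -2.05
v -1.629 2.019 -2.012
v -1.996 2.367 -2.093
v -2.462 2.489 -2.27
v -2.9 2.351 -2.497
v -3.195 1.991 -2.712
v -3.266 1.505 -2.858
v -3.096 1.024 -2.896
v -2.728 0.675 -2.815
v -2.263 0.553 -2.638
f 2 1 4
f 2 4 3
f 4 1 5
f 4 5 3
f 5 1 6
f 5 6 3
f 6 1 7
f 6 7 3
f 7 1 8
f 7 8 3
f 8 1 9
f 8 9 3
f 9 1 10
f 9 10 3
f 10 1 11
f 10 11 3
f 11 1 12
f 11 12 3
f 12 1 13
f 12 13 3
f 13 1 14
f 13 14 3
f 14 1 15
f 14 15 3
f 15 1 2
f 15 2 3
f 17 16 19
f 17 19 18
f 19 16 20
f 19 20 18
f 20 16 21
f 20 21 18
f 21 16 22
f 21 22 18
f 22 16 23
f 22 23 18
f 23 16 24
f 23 24 18
f 24 16 25
f 24 25 18
f 25 16 26
f 25 26 18
f 26 16 27
f 26 27 18
f 27 16 28
f 27 28 18
f 28 16 29
f 28 29 18
f 29 16 17
f 29 17 18



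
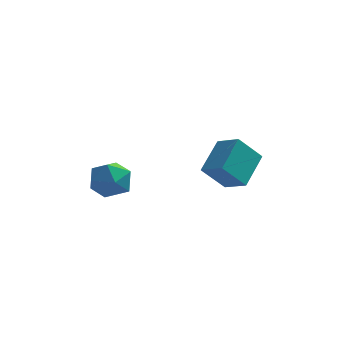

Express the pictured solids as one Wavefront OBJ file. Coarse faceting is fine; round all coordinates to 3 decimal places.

v -2.407 3.744 -2.94
v -1.656 2.998 -3.017
v -3.344 2.922 -4.123
v -2.593 2.176 -4.2
v -3.176 2.254 -3.316
v -2.597 2.762 -2.584
v -2.403 3.158 -4.556
v -1.824 3.666 -3.824
v -1.653 2.636 -4.015
v -2.131 2.077 -3.249
v -2.869 3.843 -3.891
v -3.347 3.284 -3.125
v 2.184 3.794 -4.053
v 1.231 3.33 -2.88
v 2.671 5.302 -3.06
v 1.719 4.838 -1.888
v 3.141 3.142 -3.532
v 2.189 2.678 -2.36
v 3.629 4.65 -2.54
v 2.676 4.186 -1.367
f 1 12 6
f 1 6 2
f 1 2 8
f 1 8 11
f 1 11 12
f 2 6 10
f 6 12 5
f 12 11 3
f 11 8 7
f 8 2 9
f 4 10 5
f 4 5 3
f 4 3 7
f 4 7 9
f 4 9 10
f 5 10 6
f 3 5 12
f 7 3 11
f 9 7 8
f 10 9 2
f 14 16 13
f 17 14 13
f 13 16 15
f 15 17 13
f 14 20 16
f 18 14 17
f 18 20 14
f 16 20 15
f 19 17 15
f 15 20 19
f 19 18 17
f 20 18 19



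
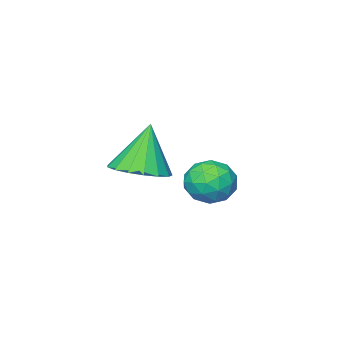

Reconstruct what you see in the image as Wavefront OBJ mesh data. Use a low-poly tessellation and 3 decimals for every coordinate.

v -0.828 -1.128 2.829
v -0.198 -0.781 3.073
v -1.272 -1.252 4.151
v -0.433 -0.508 3.02
v -0.758 -0.377 2.923
v -1.099 -0.419 2.804
v -1.379 -0.623 2.691
v -1.532 -0.942 2.61
v -1.524 -1.305 2.579
v -1.356 -1.627 2.605
v -1.068 -1.834 2.683
v -0.724 -1.88 2.794
v -0.405 -1.754 2.913
v -0.182 -1.484 3.013
v -0.107 -1.133 3.071
v -3.972 -1.247 1.457
v -3.549 -1.068 1.991
v -3.191 -1.992 1.089
v -2.768 -1.813 1.623
v -3.365 -2.167 1.748
v -3.847 -1.707 1.976
v -2.893 -1.353 1.104
v -3.375 -0.893 1.332
v -2.882 -1.134 1.774
v -3.174 -1.637 2.172
v -3.566 -1.423 0.908
v -3.858 -1.926 1.306
v -3.829 -1.092 1.756
v -2.911 -1.968 1.324
v -3.262 -2.176 1.397
v -3.013 -2.071 1.712
v -4.004 -1.467 1.747
v -3.756 -1.363 2.062
v -3.647 -2.008 1.919
v -2.984 -1.697 1.018
v -2.736 -1.593 1.333
v -3.727 -0.989 1.368
v -3.478 -0.884 1.683
v -3.093 -1.052 1.161
v -3.189 -1.026 1.943
v -2.73 -1.464 1.726
v -2.803 -1.194 1.421
v -3.087 -0.923 1.555
v -3.36 -1.322 2.177
v -2.901 -1.759 1.96
v -3.252 -1.967 2.034
v -3.535 -1.697 2.168
v -2.968 -1.36 2.049
v -3.839 -1.301 1.12
v -3.38 -1.738 0.903
v -3.205 -1.363 0.912
v -3.488 -1.093 1.046
v -4.01 -1.596 1.354
v -3.551 -2.034 1.137
v -3.653 -2.137 1.525
v -3.937 -1.866 1.659
v -3.772 -1.7 1.031
f 2 1 4
f 2 4 3
f 4 1 5
f 4 5 3
f 5 1 6
f 5 6 3
f 6 1 7
f 6 7 3
f 7 1 8
f 7 8 3
f 8 1 9
f 8 9 3
f 9 1 10
f 9 10 3
f 10 1 11
f 10 11 3
f 11 1 12
f 11 12 3
f 12 1 13
f 12 13 3
f 13 1 14
f 13 14 3
f 14 1 15
f 14 15 3
f 15 1 2
f 15 2 3
f 16 53 32
f 53 27 56
f 32 56 21
f 53 56 32
f 16 32 28
f 32 21 33
f 28 33 17
f 32 33 28
f 16 28 37
f 28 17 38
f 37 38 23
f 28 38 37
f 16 37 49
f 37 23 52
f 49 52 26
f 37 52 49
f 16 49 53
f 49 26 57
f 53 57 27
f 49 57 53
f 17 33 44
f 33 21 47
f 44 47 25
f 33 47 44
f 21 56 34
f 56 27 55
f 34 55 20
f 56 55 34
f 27 57 54
f 57 26 50
f 54 50 18
f 57 50 54
f 26 52 51
f 52 23 39
f 51 39 22
f 52 39 51
f 23 38 43
f 38 17 40
f 43 40 24
f 38 40 43
f 19 45 31
f 45 25 46
f 31 46 20
f 45 46 31
f 19 31 29
f 31 20 30
f 29 30 18
f 31 30 29
f 19 29 36
f 29 18 35
f 36 35 22
f 29 35 36
f 19 36 41
f 36 22 42
f 41 42 24
f 36 42 41
f 19 41 45
f 41 24 48
f 45 48 25
f 41 48 45
f 20 46 34
f 46 25 47
f 34 47 21
f 46 47 34
f 18 30 54
f 30 20 55
f 54 55 27
f 30 55 54
f 22 35 51
f 35 18 50
f 51 50 26
f 35 50 51
f 24 42 43
f 42 22 39
f 43 39 23
f 42 39 43
f 25 48 44
f 48 24 40
f 44 40 17
f 48 40 44



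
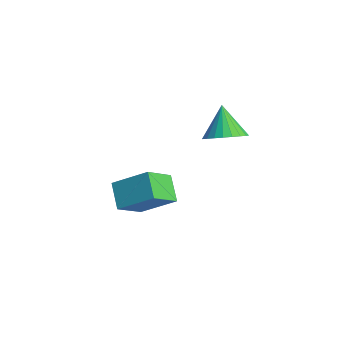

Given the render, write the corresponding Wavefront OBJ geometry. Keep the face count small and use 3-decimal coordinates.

v -0.083 -2.176 -3.3
v 1.009 -0.984 -2.192
v -0.31 -0.838 -4.513
v 0.782 0.353 -3.405
v 1.058 -2.593 -3.975
v 2.15 -1.402 -2.867
v 0.831 -1.256 -5.188
v 1.923 -0.064 -4.08
v 3.308 1.48 0.91
v 4.008 1.337 1.61
v 2.272 1.98 2.05
v 4.076 1.707 1.509
v 4.027 2.043 1.317
v 3.869 2.294 1.063
v 3.625 2.42 0.786
v 3.333 2.403 0.527
v 3.038 2.246 0.327
v 2.783 1.972 0.216
v 2.609 1.623 0.21
v 2.541 1.252 0.311
v 2.589 0.916 0.503
v 2.748 0.666 0.757
v 2.992 0.54 1.035
v 3.284 0.556 1.293
v 3.579 0.714 1.493
v 3.834 0.988 1.604
f 2 4 1
f 5 2 1
f 1 4 3
f 3 5 1
f 2 8 4
f 6 2 5
f 6 8 2
f 4 8 3
f 7 5 3
f 3 8 7
f 7 6 5
f 8 6 7
f 10 9 12
f 10 12 11
f 12 9 13
f 12 13 11
f 13 9 14
f 13 14 11
f 14 9 15
f 14 15 11
f 15 9 16
f 15 16 11
f 16 9 17
f 16 17 11
f 17 9 18
f 17 18 11
f 18 9 19
f 18 19 11
f 19 9 20
f 19 20 11
f 20 9 21
f 20 21 11
f 21 9 22
f 21 22 11
f 22 9 23
f 22 23 11
f 23 9 24
f 23 24 11
f 24 9 25
f 24 25 11
f 25 9 26
f 25 26 11
f 26 9 10
f 26 10 11



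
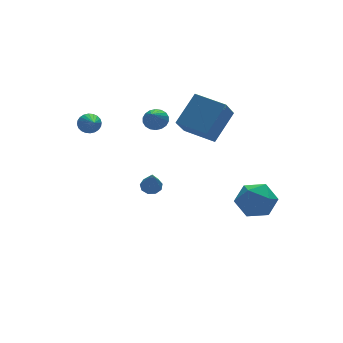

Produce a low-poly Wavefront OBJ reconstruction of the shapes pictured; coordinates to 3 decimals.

v 4.18 -2.701 -1.5
v 4.647 -3.192 -2.476
v 2.513 -2.448 -2.424
v 2.98 -2.939 -3.4
v 2.77 -3.608 -2.441
v 3.8 -3.764 -1.87
v 3.36 -1.876 -3.03
v 4.39 -2.032 -2.459
v 4.14 -2.682 -3.422
v 3.776 -3.752 -3.058
v 3.384 -1.888 -1.842
v 3.02 -2.958 -1.478
v 1.193 4.229 -4.703
v 1.581 3.792 -4.879
v 0.767 3.231 -3.157
v 1.78 4.073 -4.643
v 1.704 4.427 -4.435
v 1.39 4.688 -4.353
v 0.983 4.735 -4.435
v 0.675 4.545 -4.642
v 0.609 4.208 -4.878
v 0.817 3.88 -5.033
v 1.2 3.716 -5.033
v 1.292 1.569 1.519
v 2.729 2.214 2.952
v 2.173 2.343 0.288
v 3.61 2.988 1.721
v 2.27 0.012 1.239
v 3.707 0.657 2.672
v 3.151 0.786 0.008
v 4.588 1.431 1.441
v -2.513 3.79 1.315
v -2.151 3.449 0.929
v -3.027 2.01 2.405
v -1.99 3.51 1.104
v -1.908 3.613 1.312
v -1.918 3.744 1.52
v -2.019 3.881 1.697
v -2.195 4.005 1.816
v -2.42 4.096 1.859
v -2.658 4.14 1.819
v -2.874 4.132 1.702
v -3.036 4.071 1.527
v -3.117 3.967 1.319
v -3.107 3.837 1.111
v -3.006 3.7 0.934
v -2.83 3.576 0.815
v -2.605 3.485 0.772
v -2.367 3.44 0.812
v 0.759 2.772 1.269
v 1.37 2.508 1.452
v 0.081 1.908 2.291
v 1.342 2.751 1.638
v 1.198 2.998 1.751
v 0.967 3.2 1.769
v 0.695 3.317 1.687
v 0.436 3.326 1.523
v 0.241 3.226 1.309
v 0.148 3.035 1.086
v 0.176 2.793 0.9
v 0.32 2.546 0.787
v 0.551 2.344 0.769
v 0.822 2.227 0.851
v 1.082 2.217 1.015
v 1.277 2.318 1.229
f 1 12 6
f 1 6 2
f 1 2 8
f 1 8 11
f 1 11 12
f 2 6 10
f 6 12 5
f 12 11 3
f 11 8 7
f 8 2 9
f 4 10 5
f 4 5 3
f 4 3 7
f 4 7 9
f 4 9 10
f 5 10 6
f 3 5 12
f 7 3 11
f 9 7 8
f 10 9 2
f 14 13 16
f 14 16 15
f 16 13 17
f 16 17 15
f 17 13 18
f 17 18 15
f 18 13 19
f 18 19 15
f 19 13 20
f 19 20 15
f 20 13 21
f 20 21 15
f 21 13 22
f 21 22 15
f 22 13 23
f 22 23 15
f 23 13 14
f 23 14 15
f 25 27 24
f 28 25 24
f 24 27 26
f 26 28 24
f 25 31 27
f 29 25 28
f 29 31 25
f 27 31 26
f 30 28 26
f 26 31 30
f 30 29 28
f 31 29 30
f 33 32 35
f 33 35 34
f 35 32 36
f 35 36 34
f 36 32 37
f 36 37 34
f 37 32 38
f 37 38 34
f 38 32 39
f 38 39 34
f 39 32 40
f 39 40 34
f 40 32 41
f 40 41 34
f 41 32 42
f 41 42 34
f 42 32 43
f 42 43 34
f 43 32 44
f 43 44 34
f 44 32 45
f 44 45 34
f 45 32 46
f 45 46 34
f 46 32 47
f 46 47 34
f 47 32 48
f 47 48 34
f 48 32 49
f 48 49 34
f 49 32 33
f 49 33 34
f 51 50 53
f 51 53 52
f 53 50 54
f 53 54 52
f 54 50 55
f 54 55 52
f 55 50 56
f 55 56 52
f 56 50 57
f 56 57 52
f 57 50 58
f 57 58 52
f 58 50 59
f 58 59 52
f 59 50 60
f 59 60 52
f 60 50 61
f 60 61 52
f 61 50 62
f 61 62 52
f 62 50 63
f 62 63 52
f 63 50 64
f 63 64 52
f 64 50 65
f 64 65 52
f 65 50 51
f 65 51 52



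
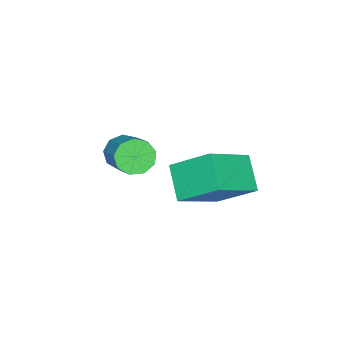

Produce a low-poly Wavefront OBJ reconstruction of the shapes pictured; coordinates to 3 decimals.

v -1.734 -3.274 3.059
v -1.287 -3.231 2.509
v -0.319 -2.243 3.372
v -0.766 -2.286 3.921
v -1.62 -2.88 2.479
v -0.653 -1.891 3.342
v -2.007 -2.712 2.721
v -1.039 -1.724 3.584
v -2.265 -2.808 3.121
v -1.298 -1.82 3.984
v -2.276 -3.122 3.491
v -1.308 -2.133 4.354
v -2.032 -3.507 3.659
v -1.065 -2.519 4.522
v -1.649 -3.783 3.546
v -0.682 -2.795 4.409
v -1.306 -3.821 3.205
v -0.338 -2.833 4.068
v -1.162 -3.603 2.795
v -0.195 -2.615 3.658
v -2.515 -0.541 2.869
v -2.677 0.815 3.865
v -1.708 0.205 1.985
v -1.87 1.561 2.981
v -0.87 -1.101 3.899
v -1.032 0.255 4.895
v -0.063 -0.355 3.015
v -0.225 1.001 4.011
f 2 1 5
f 2 5 3
f 3 5 6
f 3 6 4
f 5 1 7
f 5 7 6
f 6 7 8
f 6 8 4
f 7 1 9
f 7 9 8
f 8 9 10
f 8 10 4
f 9 1 11
f 9 11 10
f 10 11 12
f 10 12 4
f 11 1 13
f 11 13 12
f 12 13 14
f 12 14 4
f 13 1 15
f 13 15 14
f 14 15 16
f 14 16 4
f 15 1 17
f 15 17 16
f 16 17 18
f 16 18 4
f 17 1 19
f 17 19 18
f 18 19 20
f 18 20 4
f 19 1 2
f 19 2 20
f 20 2 3
f 20 3 4
f 22 24 21
f 25 22 21
f 21 24 23
f 23 25 21
f 22 28 24
f 26 22 25
f 26 28 22
f 24 28 23
f 27 25 23
f 23 28 27
f 27 26 25
f 28 26 27



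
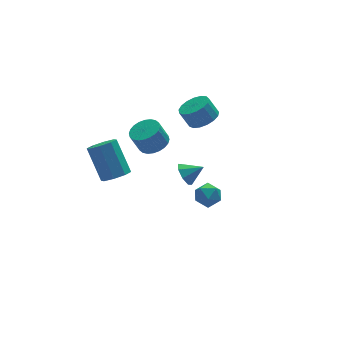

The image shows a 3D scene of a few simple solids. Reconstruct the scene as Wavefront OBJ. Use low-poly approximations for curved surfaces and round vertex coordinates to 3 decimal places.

v -0.998 2.986 0.206
v -0.281 2.65 0.54
v -0.764 2.758 1.688
v -1.482 3.094 1.354
v -0.206 2.977 0.541
v -0.69 3.085 1.689
v -0.252 3.306 0.491
v -0.736 3.414 1.638
v -0.412 3.586 0.397
v -0.895 3.693 1.545
v -0.661 3.774 0.274
v -1.144 3.882 1.422
v -0.961 3.843 0.141
v -1.445 3.951 1.289
v -1.267 3.781 0.018
v -1.751 3.889 1.166
v -1.532 3.598 -0.076
v -2.016 3.706 1.071
v -1.716 3.322 -0.128
v -2.199 3.43 1.02
v -1.79 2.995 -0.129
v -2.274 3.103 1.019
v -1.744 2.666 -0.078
v -2.228 2.774 1.069
v -1.585 2.387 0.015
v -2.068 2.494 1.163
v -1.336 2.198 0.138
v -1.819 2.306 1.286
v -1.035 2.129 0.271
v -1.519 2.237 1.419
v -0.729 2.191 0.394
v -1.213 2.299 1.542
v -0.464 2.374 0.489
v -0.948 2.482 1.636
v -1.576 -2.605 2.52
v -1.227 -2.06 2.252
v -0.724 -2.895 3.04
v -1.469 -1.941 2.715
v -1.774 -2.211 3.064
v -1.963 -2.711 3.094
v -1.925 -3.149 2.788
v -1.683 -3.269 2.325
v -1.379 -2.999 1.976
v -1.19 -2.499 1.946
v 2.056 3.671 0.688
v 2.843 3.514 1.095
v 2.411 3.852 2.06
v 1.624 4.009 1.652
v 2.874 3.923 0.965
v 2.442 4.262 1.93
v 2.718 4.275 0.772
v 2.286 4.614 1.737
v 2.41 4.488 0.559
v 1.978 4.827 1.524
v 2.021 4.514 0.376
v 1.589 4.853 1.34
v 1.64 4.347 0.264
v 1.208 4.686 1.229
v 1.354 4.025 0.249
v 0.922 4.364 1.214
v 1.23 3.621 0.335
v 0.797 3.96 1.299
v 1.294 3.229 0.501
v 0.862 3.568 1.466
v 1.533 2.939 0.711
v 1.101 3.277 1.675
v 1.892 2.815 0.915
v 1.46 3.154 1.879
v 2.288 2.888 1.067
v 1.856 3.227 2.031
v 2.632 3.14 1.132
v 2.199 3.479 2.096
v -2.999 3.292 -2.118
v -2.229 3.585 -2.219
v -2.511 4.9 -0.542
v -3.281 4.608 -0.442
v -2.659 3.914 -2.55
v -2.941 5.23 -0.873
v -3.289 3.88 -2.628
v -3.57 5.196 -0.951
v -3.749 3.501 -2.408
v -4.03 4.817 -0.731
v -3.769 3 -2.018
v -4.051 4.315 -0.341
v -3.339 2.67 -1.687
v -3.621 3.986 -0.01
v -2.71 2.704 -1.609
v -2.991 4.02 0.068
v -2.25 3.083 -1.829
v -2.531 4.399 -0.152
v 0.314 0.575 -2.951
v 0.721 0.943 -3.546
v 1.419 0.477 -2.254
v 1.826 0.845 -2.849
v 1.29 1.261 -2.409
v 0.607 1.322 -2.84
v 1.533 0.098 -2.96
v 0.85 0.159 -3.391
v 1.475 0.648 -3.552
v 1.325 1.367 -3.211
v 0.815 0.053 -2.589
v 0.665 0.772 -2.248
f 2 1 5
f 2 5 3
f 3 5 6
f 3 6 4
f 5 1 7
f 5 7 6
f 6 7 8
f 6 8 4
f 7 1 9
f 7 9 8
f 8 9 10
f 8 10 4
f 9 1 11
f 9 11 10
f 10 11 12
f 10 12 4
f 11 1 13
f 11 13 12
f 12 13 14
f 12 14 4
f 13 1 15
f 13 15 14
f 14 15 16
f 14 16 4
f 15 1 17
f 15 17 16
f 16 17 18
f 16 18 4
f 17 1 19
f 17 19 18
f 18 19 20
f 18 20 4
f 19 1 21
f 19 21 20
f 20 21 22
f 20 22 4
f 21 1 23
f 21 23 22
f 22 23 24
f 22 24 4
f 23 1 25
f 23 25 24
f 24 25 26
f 24 26 4
f 25 1 27
f 25 27 26
f 26 27 28
f 26 28 4
f 27 1 29
f 27 29 28
f 28 29 30
f 28 30 4
f 29 1 31
f 29 31 30
f 30 31 32
f 30 32 4
f 31 1 33
f 31 33 32
f 32 33 34
f 32 34 4
f 33 1 2
f 33 2 34
f 34 2 3
f 34 3 4
f 36 35 38
f 36 38 37
f 38 35 39
f 38 39 37
f 39 35 40
f 39 40 37
f 40 35 41
f 40 41 37
f 41 35 42
f 41 42 37
f 42 35 43
f 42 43 37
f 43 35 44
f 43 44 37
f 44 35 36
f 44 36 37
f 46 45 49
f 46 49 47
f 47 49 50
f 47 50 48
f 49 45 51
f 49 51 50
f 50 51 52
f 50 52 48
f 51 45 53
f 51 53 52
f 52 53 54
f 52 54 48
f 53 45 55
f 53 55 54
f 54 55 56
f 54 56 48
f 55 45 57
f 55 57 56
f 56 57 58
f 56 58 48
f 57 45 59
f 57 59 58
f 58 59 60
f 58 60 48
f 59 45 61
f 59 61 60
f 60 61 62
f 60 62 48
f 61 45 63
f 61 63 62
f 62 63 64
f 62 64 48
f 63 45 65
f 63 65 64
f 64 65 66
f 64 66 48
f 65 45 67
f 65 67 66
f 66 67 68
f 66 68 48
f 67 45 69
f 67 69 68
f 68 69 70
f 68 70 48
f 69 45 71
f 69 71 70
f 70 71 72
f 70 72 48
f 71 45 46
f 71 46 72
f 72 46 47
f 72 47 48
f 74 73 77
f 74 77 75
f 75 77 78
f 75 78 76
f 77 73 79
f 77 79 78
f 78 79 80
f 78 80 76
f 79 73 81
f 79 81 80
f 80 81 82
f 80 82 76
f 81 73 83
f 81 83 82
f 82 83 84
f 82 84 76
f 83 73 85
f 83 85 84
f 84 85 86
f 84 86 76
f 85 73 87
f 85 87 86
f 86 87 88
f 86 88 76
f 87 73 89
f 87 89 88
f 88 89 90
f 88 90 76
f 89 73 74
f 89 74 90
f 90 74 75
f 90 75 76
f 91 102 96
f 91 96 92
f 91 92 98
f 91 98 101
f 91 101 102
f 92 96 100
f 96 102 95
f 102 101 93
f 101 98 97
f 98 92 99
f 94 100 95
f 94 95 93
f 94 93 97
f 94 97 99
f 94 99 100
f 95 100 96
f 93 95 102
f 97 93 101
f 99 97 98
f 100 99 92



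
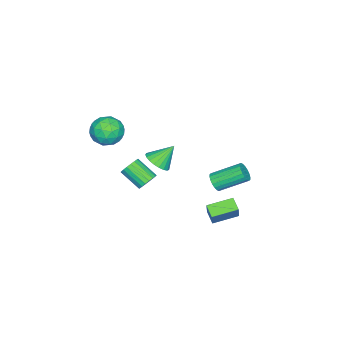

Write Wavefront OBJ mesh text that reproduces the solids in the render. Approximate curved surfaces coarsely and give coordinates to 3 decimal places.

v -1.317 1.985 -2.427
v -0.741 2.217 -1.319
v -2.406 3.169 -2.109
v -1.83 3.401 -1
v -0.77 2.599 -2.84
v -0.194 2.831 -1.731
v -1.859 3.783 -2.521
v -1.283 4.015 -1.413
v -0.365 2.917 1.313
v -0.067 3.318 0.897
v -0.816 4.844 1.832
v -1.115 4.443 2.247
v -0.322 3.271 0.769
v -1.071 4.797 1.704
v -0.585 3.154 0.749
v -1.335 4.68 1.684
v -0.805 2.99 0.84
v -1.555 4.516 1.775
v -0.938 2.812 1.025
v -1.688 4.337 1.96
v -0.958 2.654 1.267
v -1.708 4.18 2.201
v -0.86 2.549 1.518
v -1.609 4.074 2.452
v -0.664 2.516 1.728
v -1.413 4.042 2.663
v -0.409 2.563 1.856
v -1.158 4.089 2.791
v -0.145 2.68 1.876
v -0.895 4.206 2.811
v 0.075 2.844 1.785
v -0.675 4.37 2.72
v 0.208 3.023 1.6
v -0.542 4.548 2.535
v 0.228 3.18 1.359
v -0.522 4.706 2.293
v 0.129 3.286 1.108
v -0.62 4.811 2.042
v -2.773 -2.039 -0.385
v -2.062 -2.193 0.16
v -3.527 -1.301 0.805
v -1.973 -1.857 0.009
v -2.023 -1.554 -0.211
v -2.203 -1.334 -0.461
v -2.482 -1.236 -0.698
v -2.81 -1.276 -0.881
v -3.133 -1.449 -0.978
v -3.393 -1.724 -0.972
v -3.546 -2.053 -0.865
v -3.566 -2.379 -0.675
v -3.448 -2.647 -0.435
v -3.214 -2.81 -0.186
v -2.904 -2.839 0.028
v -2.571 -2.73 0.171
v -2.273 -2.501 0.218
v -1.648 -2.085 -1.463
v -1.264 -1.793 -0.955
v -1.449 -3.123 -0.05
v -1.832 -3.415 -0.557
v -1.554 -1.703 -0.883
v -1.738 -3.034 0.022
v -1.862 -1.69 -0.926
v -2.047 -3.02 -0.021
v -2.128 -1.754 -1.075
v -2.313 -3.085 -0.17
v -2.299 -1.884 -1.301
v -2.483 -3.215 -0.396
v -2.34 -2.054 -1.559
v -2.525 -3.385 -0.653
v -2.245 -2.23 -1.798
v -2.43 -3.56 -0.892
v -2.031 -2.377 -1.97
v -2.216 -3.707 -1.065
v -1.742 -2.466 -2.042
v -1.926 -3.797 -1.137
v -1.433 -2.48 -1.999
v -1.618 -3.81 -1.094
v -1.167 -2.415 -1.85
v -1.352 -3.746 -0.945
v -0.997 -2.285 -1.624
v -1.181 -3.616 -0.719
v -0.955 -2.115 -1.367
v -1.14 -3.446 -0.461
v -1.05 -1.94 -1.128
v -1.235 -3.27 -0.222
v -0.482 -3.012 4.099
v 0.596 -3.194 4.253
v -0.596 -4.506 3.127
v 0.482 -4.688 3.281
v -0.22 -4.778 4.128
v -0.149 -3.855 4.729
v 0.149 -3.845 2.651
v 0.22 -2.922 3.252
v 0.986 -3.709 3.358
v 0.758 -4.286 4.271
v -0.758 -3.414 3.109
v -0.986 -3.991 4.022
v 0.067 -2.972 4.262
v -0.067 -4.728 3.118
v -0.48 -4.781 3.617
v 0.154 -4.889 3.707
v -0.371 -3.36 4.541
v 0.263 -3.467 4.632
v -0.217 -4.399 4.559
v -0.263 -4.233 2.748
v 0.371 -4.34 2.839
v -0.154 -2.811 3.673
v 0.48 -2.919 3.763
v 0.217 -3.301 2.821
v 0.93 -3.382 3.826
v 0.863 -4.26 3.254
v 0.667 -3.765 2.884
v 0.709 -3.222 3.237
v 0.796 -3.721 4.363
v 0.729 -4.599 3.791
v 0.316 -4.652 4.289
v 0.358 -4.109 4.643
v 1.025 -4.024 3.837
v -0.729 -3.101 3.589
v -0.796 -3.979 3.017
v -0.358 -3.591 2.737
v -0.316 -3.048 3.091
v -0.863 -3.44 4.126
v -0.93 -4.318 3.554
v -0.709 -4.478 4.143
v -0.667 -3.935 4.496
v -1.025 -3.676 3.543
f 2 4 1
f 5 2 1
f 1 4 3
f 3 5 1
f 2 8 4
f 6 2 5
f 6 8 2
f 4 8 3
f 7 5 3
f 3 8 7
f 7 6 5
f 8 6 7
f 10 9 13
f 10 13 11
f 11 13 14
f 11 14 12
f 13 9 15
f 13 15 14
f 14 15 16
f 14 16 12
f 15 9 17
f 15 17 16
f 16 17 18
f 16 18 12
f 17 9 19
f 17 19 18
f 18 19 20
f 18 20 12
f 19 9 21
f 19 21 20
f 20 21 22
f 20 22 12
f 21 9 23
f 21 23 22
f 22 23 24
f 22 24 12
f 23 9 25
f 23 25 24
f 24 25 26
f 24 26 12
f 25 9 27
f 25 27 26
f 26 27 28
f 26 28 12
f 27 9 29
f 27 29 28
f 28 29 30
f 28 30 12
f 29 9 31
f 29 31 30
f 30 31 32
f 30 32 12
f 31 9 33
f 31 33 32
f 32 33 34
f 32 34 12
f 33 9 35
f 33 35 34
f 34 35 36
f 34 36 12
f 35 9 37
f 35 37 36
f 36 37 38
f 36 38 12
f 37 9 10
f 37 10 38
f 38 10 11
f 38 11 12
f 40 39 42
f 40 42 41
f 42 39 43
f 42 43 41
f 43 39 44
f 43 44 41
f 44 39 45
f 44 45 41
f 45 39 46
f 45 46 41
f 46 39 47
f 46 47 41
f 47 39 48
f 47 48 41
f 48 39 49
f 48 49 41
f 49 39 50
f 49 50 41
f 50 39 51
f 50 51 41
f 51 39 52
f 51 52 41
f 52 39 53
f 52 53 41
f 53 39 54
f 53 54 41
f 54 39 55
f 54 55 41
f 55 39 40
f 55 40 41
f 57 56 60
f 57 60 58
f 58 60 61
f 58 61 59
f 60 56 62
f 60 62 61
f 61 62 63
f 61 63 59
f 62 56 64
f 62 64 63
f 63 64 65
f 63 65 59
f 64 56 66
f 64 66 65
f 65 66 67
f 65 67 59
f 66 56 68
f 66 68 67
f 67 68 69
f 67 69 59
f 68 56 70
f 68 70 69
f 69 70 71
f 69 71 59
f 70 56 72
f 70 72 71
f 71 72 73
f 71 73 59
f 72 56 74
f 72 74 73
f 73 74 75
f 73 75 59
f 74 56 76
f 74 76 75
f 75 76 77
f 75 77 59
f 76 56 78
f 76 78 77
f 77 78 79
f 77 79 59
f 78 56 80
f 78 80 79
f 79 80 81
f 79 81 59
f 80 56 82
f 80 82 81
f 81 82 83
f 81 83 59
f 82 56 84
f 82 84 83
f 83 84 85
f 83 85 59
f 84 56 57
f 84 57 85
f 85 57 58
f 85 58 59
f 86 123 102
f 123 97 126
f 102 126 91
f 123 126 102
f 86 102 98
f 102 91 103
f 98 103 87
f 102 103 98
f 86 98 107
f 98 87 108
f 107 108 93
f 98 108 107
f 86 107 119
f 107 93 122
f 119 122 96
f 107 122 119
f 86 119 123
f 119 96 127
f 123 127 97
f 119 127 123
f 87 103 114
f 103 91 117
f 114 117 95
f 103 117 114
f 91 126 104
f 126 97 125
f 104 125 90
f 126 125 104
f 97 127 124
f 127 96 120
f 124 120 88
f 127 120 124
f 96 122 121
f 122 93 109
f 121 109 92
f 122 109 121
f 93 108 113
f 108 87 110
f 113 110 94
f 108 110 113
f 89 115 101
f 115 95 116
f 101 116 90
f 115 116 101
f 89 101 99
f 101 90 100
f 99 100 88
f 101 100 99
f 89 99 106
f 99 88 105
f 106 105 92
f 99 105 106
f 89 106 111
f 106 92 112
f 111 112 94
f 106 112 111
f 89 111 115
f 111 94 118
f 115 118 95
f 111 118 115
f 90 116 104
f 116 95 117
f 104 117 91
f 116 117 104
f 88 100 124
f 100 90 125
f 124 125 97
f 100 125 124
f 92 105 121
f 105 88 120
f 121 120 96
f 105 120 121
f 94 112 113
f 112 92 109
f 113 109 93
f 112 109 113
f 95 118 114
f 118 94 110
f 114 110 87
f 118 110 114



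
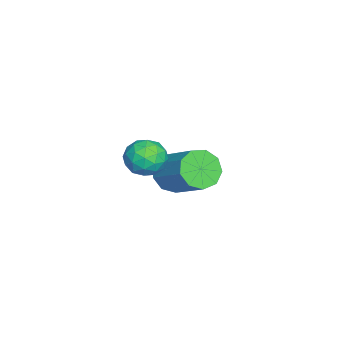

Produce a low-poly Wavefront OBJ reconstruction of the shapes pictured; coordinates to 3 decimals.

v -2.13 -3.345 -0.83
v -1.372 -3.65 -1.254
v -0.232 -2.399 -0.114
v -0.99 -2.095 0.31
v -1.607 -3.154 -1.562
v -0.467 -1.904 -0.423
v -2.087 -2.748 -1.528
v -0.947 -1.498 -0.389
v -2.587 -2.621 -1.167
v -1.447 -1.371 -0.028
v -2.873 -2.833 -0.648
v -1.733 -1.583 0.491
v -2.811 -3.285 -0.214
v -1.671 -2.035 0.925
v -2.431 -3.765 -0.068
v -1.291 -2.514 1.071
v -1.91 -4.048 -0.279
v -0.77 -2.798 0.861
v -1.492 -4.003 -0.747
v -0.352 -2.752 0.393
v 2.293 -2.648 2.972
v 3.039 -2.986 3.162
v 1.761 -3.894 2.838
v 2.507 -4.232 3.028
v 2.068 -3.824 3.618
v 2.396 -3.054 3.701
v 2.404 -3.826 2.299
v 2.732 -3.056 2.382
v 3.107 -3.714 2.746
v 2.9 -3.713 3.561
v 1.9 -3.167 2.439
v 1.693 -3.166 3.254
v 2.712 -2.708 3.079
v 2.088 -4.172 2.921
v 1.829 -3.933 3.268
v 2.268 -4.132 3.38
v 2.335 -2.748 3.395
v 2.773 -2.947 3.507
v 2.203 -3.439 3.775
v 2.027 -3.933 2.493
v 2.465 -4.132 2.605
v 2.532 -2.748 2.62
v 2.971 -2.947 2.732
v 2.597 -3.441 2.225
v 3.191 -3.335 2.946
v 2.879 -4.067 2.867
v 2.818 -3.828 2.439
v 3.011 -3.375 2.487
v 3.069 -3.334 3.425
v 2.757 -4.066 3.347
v 2.499 -3.827 3.693
v 2.692 -3.374 3.742
v 3.11 -3.762 3.181
v 2.043 -2.814 2.653
v 1.731 -3.546 2.575
v 2.108 -3.506 2.258
v 2.301 -3.053 2.307
v 1.921 -2.813 3.133
v 1.609 -3.545 3.054
v 1.789 -3.505 3.513
v 1.982 -3.052 3.561
v 1.69 -3.118 2.819
f 2 1 5
f 2 5 3
f 3 5 6
f 3 6 4
f 5 1 7
f 5 7 6
f 6 7 8
f 6 8 4
f 7 1 9
f 7 9 8
f 8 9 10
f 8 10 4
f 9 1 11
f 9 11 10
f 10 11 12
f 10 12 4
f 11 1 13
f 11 13 12
f 12 13 14
f 12 14 4
f 13 1 15
f 13 15 14
f 14 15 16
f 14 16 4
f 15 1 17
f 15 17 16
f 16 17 18
f 16 18 4
f 17 1 19
f 17 19 18
f 18 19 20
f 18 20 4
f 19 1 2
f 19 2 20
f 20 2 3
f 20 3 4
f 21 58 37
f 58 32 61
f 37 61 26
f 58 61 37
f 21 37 33
f 37 26 38
f 33 38 22
f 37 38 33
f 21 33 42
f 33 22 43
f 42 43 28
f 33 43 42
f 21 42 54
f 42 28 57
f 54 57 31
f 42 57 54
f 21 54 58
f 54 31 62
f 58 62 32
f 54 62 58
f 22 38 49
f 38 26 52
f 49 52 30
f 38 52 49
f 26 61 39
f 61 32 60
f 39 60 25
f 61 60 39
f 32 62 59
f 62 31 55
f 59 55 23
f 62 55 59
f 31 57 56
f 57 28 44
f 56 44 27
f 57 44 56
f 28 43 48
f 43 22 45
f 48 45 29
f 43 45 48
f 24 50 36
f 50 30 51
f 36 51 25
f 50 51 36
f 24 36 34
f 36 25 35
f 34 35 23
f 36 35 34
f 24 34 41
f 34 23 40
f 41 40 27
f 34 40 41
f 24 41 46
f 41 27 47
f 46 47 29
f 41 47 46
f 24 46 50
f 46 29 53
f 50 53 30
f 46 53 50
f 25 51 39
f 51 30 52
f 39 52 26
f 51 52 39
f 23 35 59
f 35 25 60
f 59 60 32
f 35 60 59
f 27 40 56
f 40 23 55
f 56 55 31
f 40 55 56
f 29 47 48
f 47 27 44
f 48 44 28
f 47 44 48
f 30 53 49
f 53 29 45
f 49 45 22
f 53 45 49



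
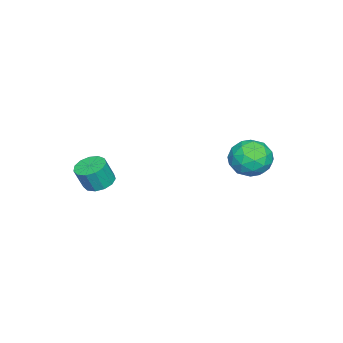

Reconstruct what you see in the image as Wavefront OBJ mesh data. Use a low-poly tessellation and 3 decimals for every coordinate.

v -3.781 2.688 -1.529
v -3.176 2.906 -2.278
v -4.264 1.374 -2.302
v -3.659 1.592 -3.051
v -3.286 1.314 -2.18
v -2.987 2.126 -1.702
v -4.453 2.154 -2.878
v -4.154 2.966 -2.4
v -3.591 2.576 -3.112
v -2.869 2.057 -2.681
v -4.571 2.223 -1.899
v -3.849 1.704 -1.468
v -3.436 2.912 -1.835
v -4.004 1.368 -2.745
v -3.785 1.204 -2.232
v -3.429 1.332 -2.673
v -3.325 2.454 -1.497
v -2.969 2.582 -1.937
v -3.034 1.646 -1.879
v -4.471 1.698 -2.643
v -4.115 1.826 -3.083
v -4.011 2.948 -1.907
v -3.655 3.076 -2.348
v -4.406 2.634 -2.701
v -3.324 2.847 -2.766
v -3.608 2.075 -3.221
v -4.075 2.405 -3.119
v -3.899 2.882 -2.838
v -2.9 2.542 -2.513
v -3.184 1.769 -2.967
v -2.964 1.606 -2.455
v -2.789 2.083 -2.174
v -3.144 2.348 -3.003
v -4.256 2.511 -1.613
v -4.54 1.738 -2.067
v -4.651 2.197 -2.406
v -4.476 2.674 -2.125
v -3.832 2.205 -1.359
v -4.116 1.433 -1.814
v -3.541 1.398 -1.742
v -3.365 1.875 -1.461
v -4.296 1.932 -1.577
v 0.419 -2.64 -2.422
v 1.002 -2.893 -2.663
v 1.305 -3.153 -1.66
v 0.721 -2.9 -1.418
v 1.068 -2.523 -2.587
v 1.37 -2.783 -1.584
v 0.928 -2.19 -2.459
v 1.23 -2.451 -1.455
v 0.626 -2 -2.318
v 0.928 -2.261 -1.315
v 0.258 -2.014 -2.211
v 0.561 -2.274 -1.207
v -0.058 -2.226 -2.17
v 0.244 -2.486 -1.167
v -0.224 -2.569 -2.21
v 0.079 -2.829 -1.206
v -0.185 -2.935 -2.316
v 0.118 -3.195 -1.313
v 0.046 -3.207 -2.456
v 0.348 -3.468 -1.453
v 0.394 -3.299 -2.586
v 0.697 -3.56 -1.582
v 0.751 -3.182 -2.663
v 1.053 -3.442 -1.659
f 1 38 17
f 38 12 41
f 17 41 6
f 38 41 17
f 1 17 13
f 17 6 18
f 13 18 2
f 17 18 13
f 1 13 22
f 13 2 23
f 22 23 8
f 13 23 22
f 1 22 34
f 22 8 37
f 34 37 11
f 22 37 34
f 1 34 38
f 34 11 42
f 38 42 12
f 34 42 38
f 2 18 29
f 18 6 32
f 29 32 10
f 18 32 29
f 6 41 19
f 41 12 40
f 19 40 5
f 41 40 19
f 12 42 39
f 42 11 35
f 39 35 3
f 42 35 39
f 11 37 36
f 37 8 24
f 36 24 7
f 37 24 36
f 8 23 28
f 23 2 25
f 28 25 9
f 23 25 28
f 4 30 16
f 30 10 31
f 16 31 5
f 30 31 16
f 4 16 14
f 16 5 15
f 14 15 3
f 16 15 14
f 4 14 21
f 14 3 20
f 21 20 7
f 14 20 21
f 4 21 26
f 21 7 27
f 26 27 9
f 21 27 26
f 4 26 30
f 26 9 33
f 30 33 10
f 26 33 30
f 5 31 19
f 31 10 32
f 19 32 6
f 31 32 19
f 3 15 39
f 15 5 40
f 39 40 12
f 15 40 39
f 7 20 36
f 20 3 35
f 36 35 11
f 20 35 36
f 9 27 28
f 27 7 24
f 28 24 8
f 27 24 28
f 10 33 29
f 33 9 25
f 29 25 2
f 33 25 29
f 44 43 47
f 44 47 45
f 45 47 48
f 45 48 46
f 47 43 49
f 47 49 48
f 48 49 50
f 48 50 46
f 49 43 51
f 49 51 50
f 50 51 52
f 50 52 46
f 51 43 53
f 51 53 52
f 52 53 54
f 52 54 46
f 53 43 55
f 53 55 54
f 54 55 56
f 54 56 46
f 55 43 57
f 55 57 56
f 56 57 58
f 56 58 46
f 57 43 59
f 57 59 58
f 58 59 60
f 58 60 46
f 59 43 61
f 59 61 60
f 60 61 62
f 60 62 46
f 61 43 63
f 61 63 62
f 62 63 64
f 62 64 46
f 63 43 65
f 63 65 64
f 64 65 66
f 64 66 46
f 65 43 44
f 65 44 66
f 66 44 45
f 66 45 46



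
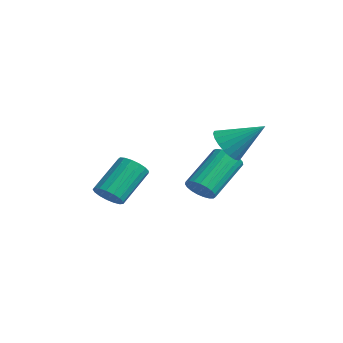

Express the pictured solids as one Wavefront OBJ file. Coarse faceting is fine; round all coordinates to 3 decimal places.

v 0.765 -3.008 -3.477
v 1.392 -3.12 -3.163
v 1.002 -1.724 -1.888
v 0.375 -1.612 -2.203
v 1.46 -2.886 -3.399
v 1.07 -1.489 -2.124
v 1.369 -2.679 -3.653
v 0.979 -1.283 -2.379
v 1.14 -2.548 -3.867
v 0.75 -1.152 -2.592
v 0.825 -2.522 -3.991
v 0.435 -1.126 -2.717
v 0.496 -2.608 -3.998
v 0.106 -1.212 -2.724
v 0.229 -2.785 -3.886
v -0.161 -1.389 -2.611
v 0.084 -3.013 -3.679
v -0.306 -1.617 -2.405
v 0.096 -3.241 -3.427
v -0.294 -1.845 -2.153
v 0.261 -3.415 -3.186
v -0.129 -2.018 -1.912
v 0.541 -3.495 -3.012
v 0.151 -2.099 -1.738
v 0.873 -3.464 -2.944
v 0.483 -2.068 -1.67
v 1.18 -3.329 -2.998
v 0.79 -1.933 -1.724
v 1.78 1.88 -1.334
v 2.511 1.762 -1.863
v 2.78 3.02 -0.206
v 2.347 2.064 -2.022
v 2.085 2.334 -2.062
v 1.77 2.525 -1.976
v 1.457 2.605 -1.78
v 1.199 2.56 -1.506
v 1.043 2.397 -1.202
v 1.013 2.145 -0.922
v 1.116 1.847 -0.713
v 1.334 1.555 -0.611
v 1.629 1.319 -0.634
v 1.95 1.18 -0.779
v 2.242 1.163 -1.019
v 2.454 1.269 -1.314
v 2.549 1.481 -1.613
v 1.166 1.014 -3.809
v 1.829 1.284 -3.894
v 1.316 2.956 -2.576
v 0.654 2.686 -2.491
v 1.679 1.414 -4.118
v 1.166 3.087 -2.8
v 1.441 1.476 -4.288
v 0.928 3.148 -2.971
v 1.155 1.457 -4.376
v 0.642 3.13 -3.058
v 0.871 1.362 -4.366
v 0.358 3.034 -3.048
v 0.639 1.207 -4.259
v 0.126 2.879 -2.941
v 0.497 1.018 -4.075
v -0.016 2.69 -2.757
v 0.472 0.829 -3.844
v -0.041 2.501 -2.527
v 0.566 0.671 -3.608
v 0.053 2.344 -2.29
v 0.764 0.573 -3.406
v 0.251 2.245 -2.088
v 1.032 0.551 -3.274
v 0.519 2.224 -1.956
v 1.323 0.609 -3.234
v 0.81 2.282 -1.917
v 1.587 0.737 -3.294
v 1.074 2.41 -1.976
v 1.778 0.913 -3.443
v 1.265 2.586 -2.125
v 1.864 1.106 -3.655
v 1.351 2.779 -2.337
f 2 1 5
f 2 5 3
f 3 5 6
f 3 6 4
f 5 1 7
f 5 7 6
f 6 7 8
f 6 8 4
f 7 1 9
f 7 9 8
f 8 9 10
f 8 10 4
f 9 1 11
f 9 11 10
f 10 11 12
f 10 12 4
f 11 1 13
f 11 13 12
f 12 13 14
f 12 14 4
f 13 1 15
f 13 15 14
f 14 15 16
f 14 16 4
f 15 1 17
f 15 17 16
f 16 17 18
f 16 18 4
f 17 1 19
f 17 19 18
f 18 19 20
f 18 20 4
f 19 1 21
f 19 21 20
f 20 21 22
f 20 22 4
f 21 1 23
f 21 23 22
f 22 23 24
f 22 24 4
f 23 1 25
f 23 25 24
f 24 25 26
f 24 26 4
f 25 1 27
f 25 27 26
f 26 27 28
f 26 28 4
f 27 1 2
f 27 2 28
f 28 2 3
f 28 3 4
f 30 29 32
f 30 32 31
f 32 29 33
f 32 33 31
f 33 29 34
f 33 34 31
f 34 29 35
f 34 35 31
f 35 29 36
f 35 36 31
f 36 29 37
f 36 37 31
f 37 29 38
f 37 38 31
f 38 29 39
f 38 39 31
f 39 29 40
f 39 40 31
f 40 29 41
f 40 41 31
f 41 29 42
f 41 42 31
f 42 29 43
f 42 43 31
f 43 29 44
f 43 44 31
f 44 29 45
f 44 45 31
f 45 29 30
f 45 30 31
f 47 46 50
f 47 50 48
f 48 50 51
f 48 51 49
f 50 46 52
f 50 52 51
f 51 52 53
f 51 53 49
f 52 46 54
f 52 54 53
f 53 54 55
f 53 55 49
f 54 46 56
f 54 56 55
f 55 56 57
f 55 57 49
f 56 46 58
f 56 58 57
f 57 58 59
f 57 59 49
f 58 46 60
f 58 60 59
f 59 60 61
f 59 61 49
f 60 46 62
f 60 62 61
f 61 62 63
f 61 63 49
f 62 46 64
f 62 64 63
f 63 64 65
f 63 65 49
f 64 46 66
f 64 66 65
f 65 66 67
f 65 67 49
f 66 46 68
f 66 68 67
f 67 68 69
f 67 69 49
f 68 46 70
f 68 70 69
f 69 70 71
f 69 71 49
f 70 46 72
f 70 72 71
f 71 72 73
f 71 73 49
f 72 46 74
f 72 74 73
f 73 74 75
f 73 75 49
f 74 46 76
f 74 76 75
f 75 76 77
f 75 77 49
f 76 46 47
f 76 47 77
f 77 47 48
f 77 48 49

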